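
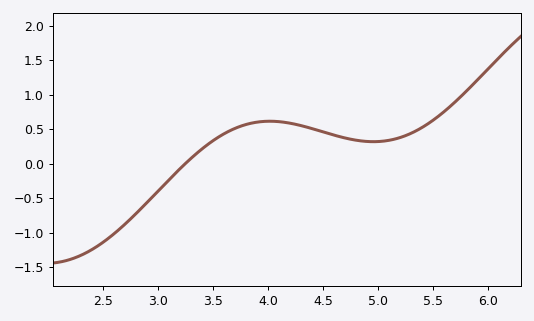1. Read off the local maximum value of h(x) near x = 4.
0.613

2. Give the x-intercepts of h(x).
3.25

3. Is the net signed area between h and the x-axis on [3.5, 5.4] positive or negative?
positive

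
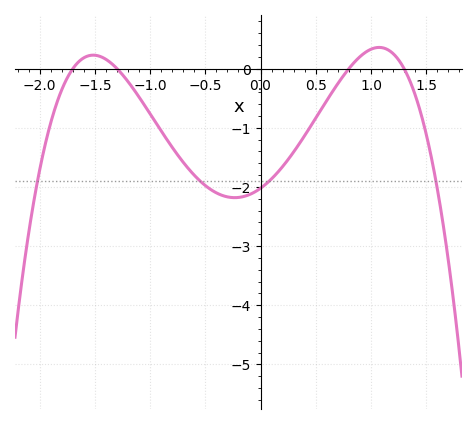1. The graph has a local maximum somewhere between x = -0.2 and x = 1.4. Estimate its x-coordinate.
1.08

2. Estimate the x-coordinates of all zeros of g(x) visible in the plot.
-1.7, -1.3, 0.8, 1.3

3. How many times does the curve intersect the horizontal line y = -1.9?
4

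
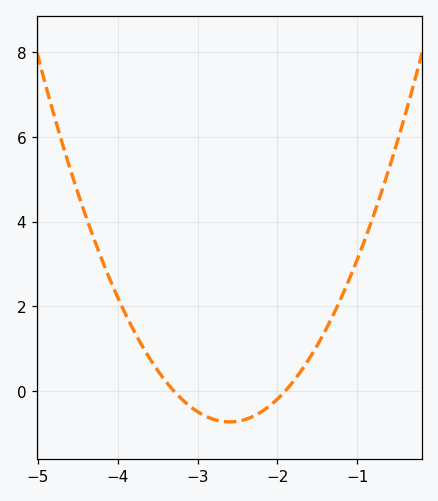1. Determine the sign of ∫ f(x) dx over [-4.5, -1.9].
positive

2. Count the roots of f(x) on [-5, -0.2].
2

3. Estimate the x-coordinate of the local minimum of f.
-2.6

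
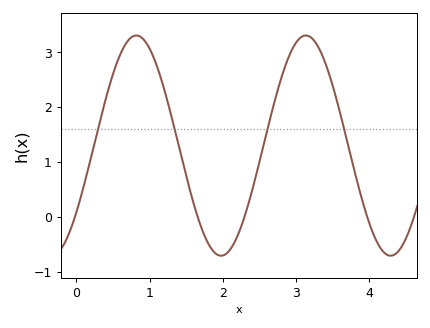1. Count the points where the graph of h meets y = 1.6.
4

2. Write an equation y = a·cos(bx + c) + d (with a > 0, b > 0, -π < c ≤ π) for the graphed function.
y = 2.01cos(2.7x - 2.2) + 1.3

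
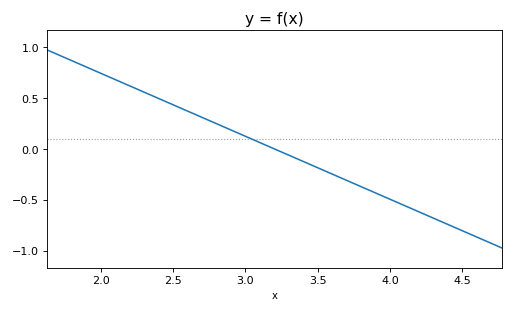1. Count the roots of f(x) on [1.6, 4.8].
1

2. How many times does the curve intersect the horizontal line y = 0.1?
1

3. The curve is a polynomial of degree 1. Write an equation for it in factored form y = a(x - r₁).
y = -0.62(x - 3.2)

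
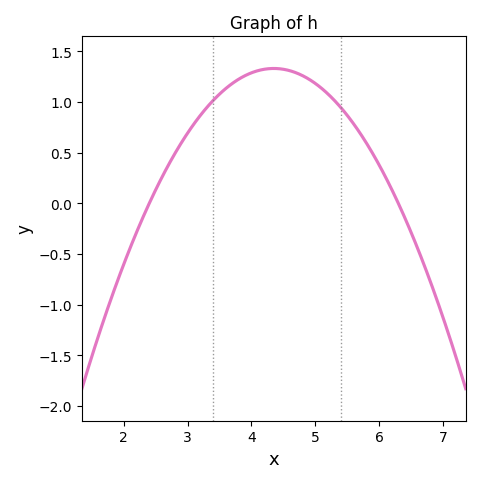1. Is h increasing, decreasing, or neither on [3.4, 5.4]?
neither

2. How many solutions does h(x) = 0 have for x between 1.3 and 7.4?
2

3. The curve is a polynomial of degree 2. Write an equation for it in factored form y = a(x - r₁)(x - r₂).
y = -0.35(x - 2.4)(x - 6.3)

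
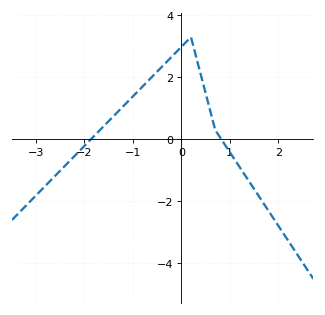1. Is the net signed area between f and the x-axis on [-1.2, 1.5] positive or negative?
positive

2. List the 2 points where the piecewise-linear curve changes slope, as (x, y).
(0.2, 3.3); (0.7, 0.3)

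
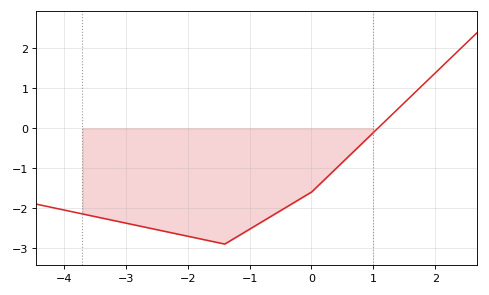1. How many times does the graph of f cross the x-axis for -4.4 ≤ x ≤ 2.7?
1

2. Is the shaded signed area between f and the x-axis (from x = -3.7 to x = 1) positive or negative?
negative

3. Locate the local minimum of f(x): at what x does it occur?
-1.4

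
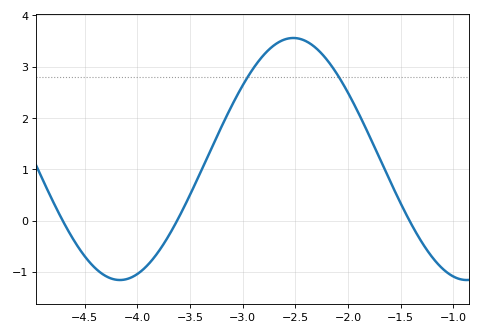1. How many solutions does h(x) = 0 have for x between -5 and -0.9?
3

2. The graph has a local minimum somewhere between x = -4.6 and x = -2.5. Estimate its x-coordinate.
-4.2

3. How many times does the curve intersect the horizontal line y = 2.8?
2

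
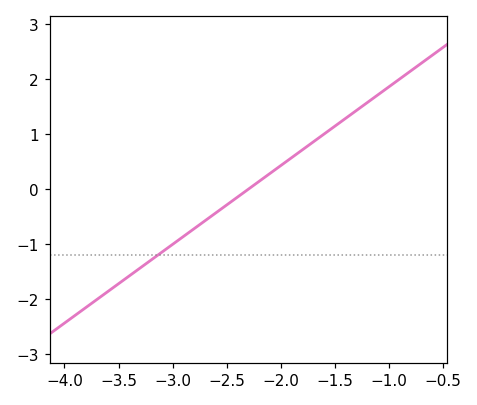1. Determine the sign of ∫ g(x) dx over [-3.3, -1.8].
negative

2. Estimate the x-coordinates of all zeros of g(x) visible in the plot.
-2.3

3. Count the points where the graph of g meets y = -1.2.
1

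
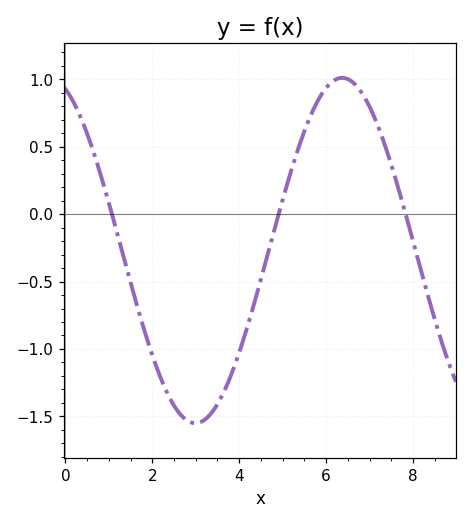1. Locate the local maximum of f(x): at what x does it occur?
6.4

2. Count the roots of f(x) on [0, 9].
3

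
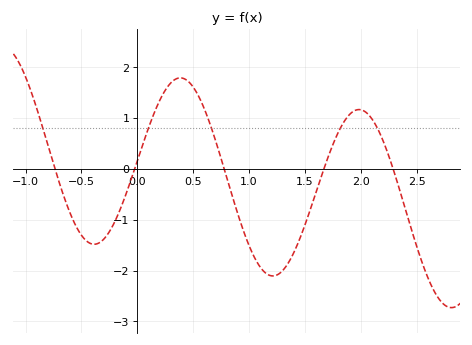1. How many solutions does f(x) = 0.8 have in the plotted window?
5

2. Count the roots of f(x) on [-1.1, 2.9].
5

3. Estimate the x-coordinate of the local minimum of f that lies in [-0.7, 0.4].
-0.4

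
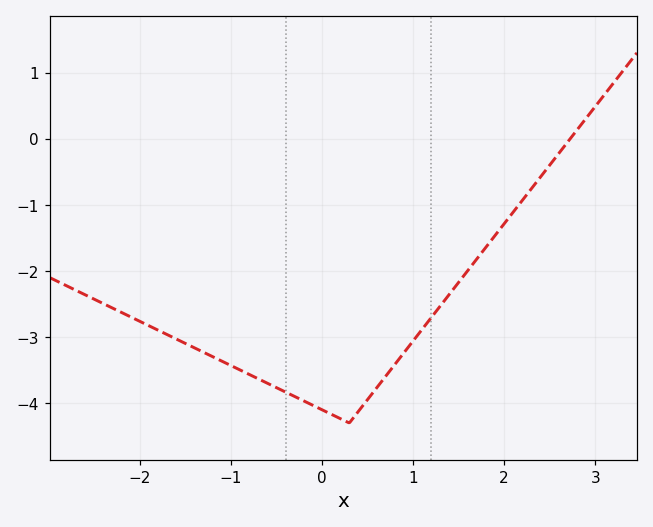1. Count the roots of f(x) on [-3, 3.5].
1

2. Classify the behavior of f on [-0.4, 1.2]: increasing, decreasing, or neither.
neither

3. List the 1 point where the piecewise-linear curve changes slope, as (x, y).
(0.3, -4.3)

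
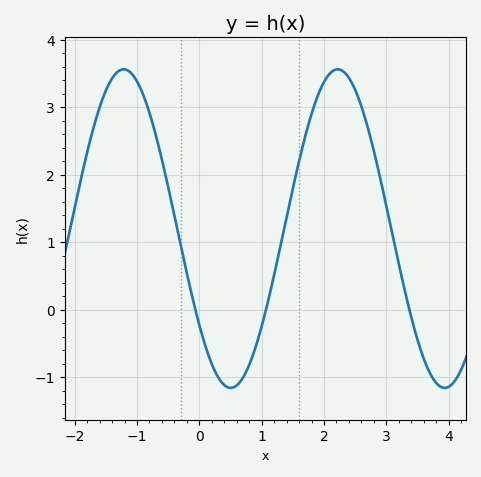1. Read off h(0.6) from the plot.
-1.1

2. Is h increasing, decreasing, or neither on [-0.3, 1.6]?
neither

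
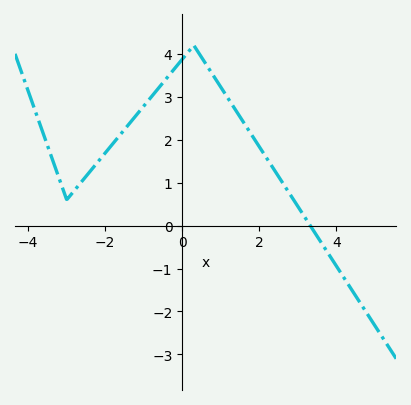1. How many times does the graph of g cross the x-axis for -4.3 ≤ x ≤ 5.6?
1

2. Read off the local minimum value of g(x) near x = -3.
0.604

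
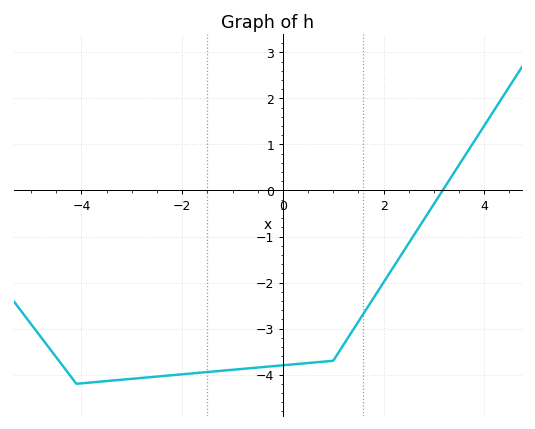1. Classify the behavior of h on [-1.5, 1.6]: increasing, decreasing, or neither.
increasing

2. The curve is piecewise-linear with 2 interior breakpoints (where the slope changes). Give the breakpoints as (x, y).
(-4.1, -4.2); (1, -3.7)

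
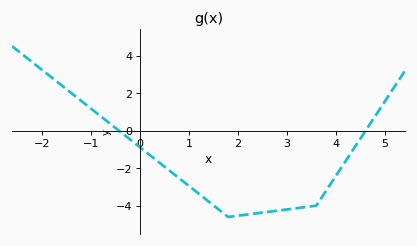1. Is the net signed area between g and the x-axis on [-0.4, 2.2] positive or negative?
negative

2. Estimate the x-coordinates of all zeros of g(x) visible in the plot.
-0.4, 4.6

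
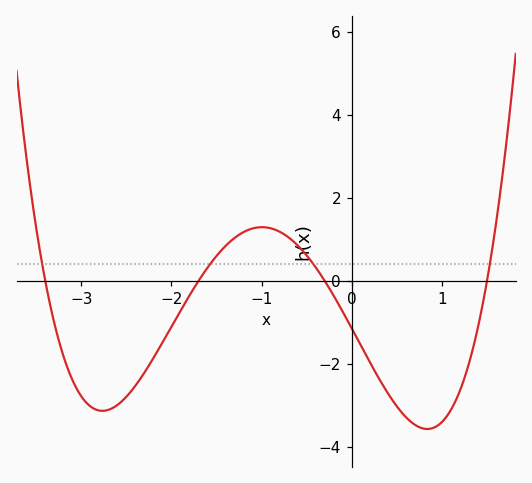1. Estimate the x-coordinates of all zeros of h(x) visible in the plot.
-3.4, -1.7, -0.3, 1.5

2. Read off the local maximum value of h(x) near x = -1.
1.29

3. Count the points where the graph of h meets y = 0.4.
4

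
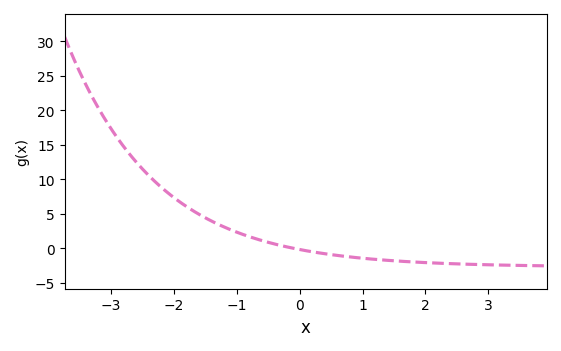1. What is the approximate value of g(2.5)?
-2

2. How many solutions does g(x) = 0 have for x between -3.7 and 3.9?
1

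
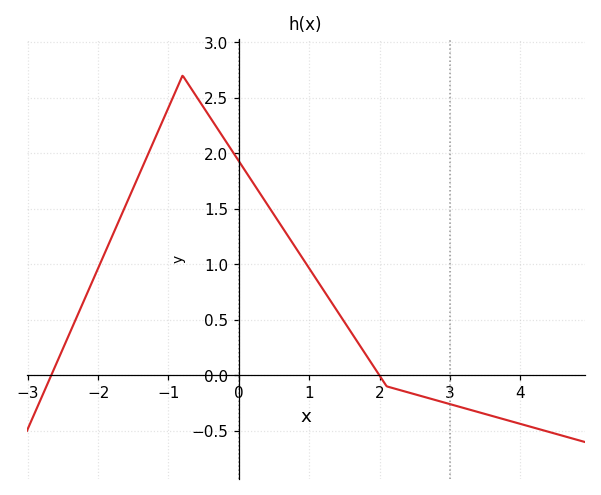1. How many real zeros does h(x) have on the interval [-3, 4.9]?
2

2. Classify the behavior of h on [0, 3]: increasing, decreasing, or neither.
decreasing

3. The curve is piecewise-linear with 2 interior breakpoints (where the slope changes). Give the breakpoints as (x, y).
(-0.8, 2.7); (2.1, -0.1)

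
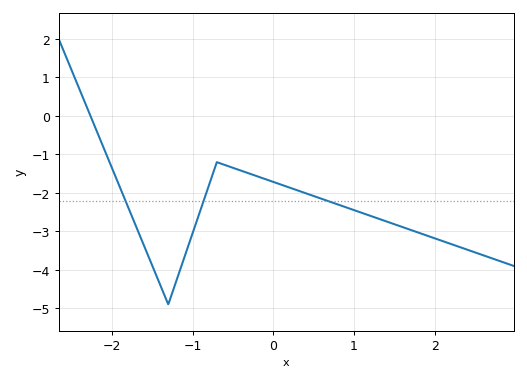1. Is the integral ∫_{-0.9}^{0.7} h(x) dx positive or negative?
negative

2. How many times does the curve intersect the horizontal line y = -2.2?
3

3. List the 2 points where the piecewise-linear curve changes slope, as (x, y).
(-1.3, -4.9); (-0.7, -1.2)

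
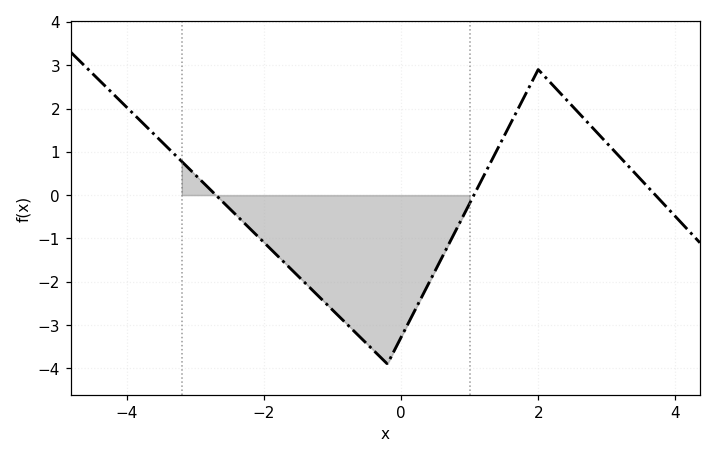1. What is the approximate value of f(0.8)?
-0.809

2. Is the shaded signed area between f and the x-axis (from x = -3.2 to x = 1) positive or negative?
negative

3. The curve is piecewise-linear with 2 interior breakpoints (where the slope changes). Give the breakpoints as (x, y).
(-0.2, -3.9); (2, 2.9)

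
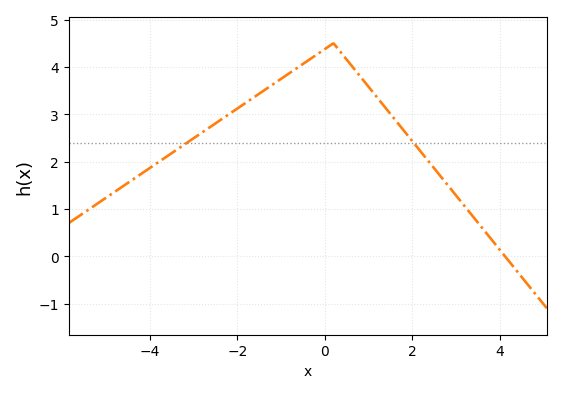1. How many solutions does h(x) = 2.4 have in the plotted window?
2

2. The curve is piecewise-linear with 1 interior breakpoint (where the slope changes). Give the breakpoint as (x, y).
(0.2, 4.5)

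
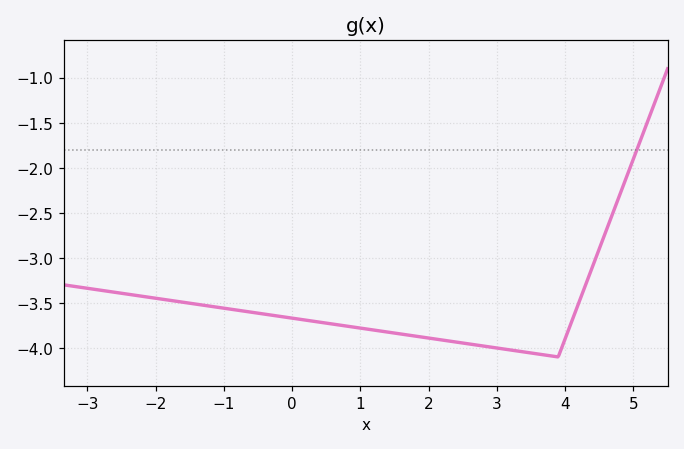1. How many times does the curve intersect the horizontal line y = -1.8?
1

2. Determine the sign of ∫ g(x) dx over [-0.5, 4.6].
negative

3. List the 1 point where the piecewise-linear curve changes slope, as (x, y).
(3.9, -4.1)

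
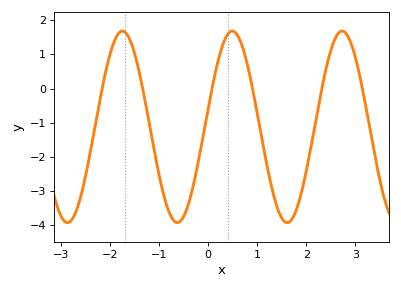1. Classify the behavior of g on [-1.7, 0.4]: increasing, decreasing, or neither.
neither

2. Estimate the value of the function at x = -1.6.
1.45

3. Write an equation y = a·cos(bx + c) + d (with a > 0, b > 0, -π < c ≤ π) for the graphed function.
y = 2.8cos(2.81x - 1.38) - 1.12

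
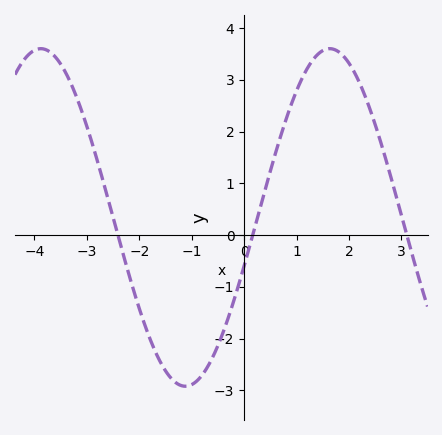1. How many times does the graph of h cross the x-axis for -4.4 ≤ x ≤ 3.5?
3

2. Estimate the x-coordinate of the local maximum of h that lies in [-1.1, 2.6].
1.6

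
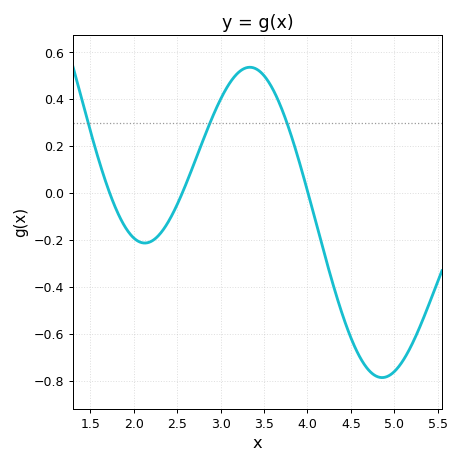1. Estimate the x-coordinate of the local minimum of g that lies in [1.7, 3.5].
2.1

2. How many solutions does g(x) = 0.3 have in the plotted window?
3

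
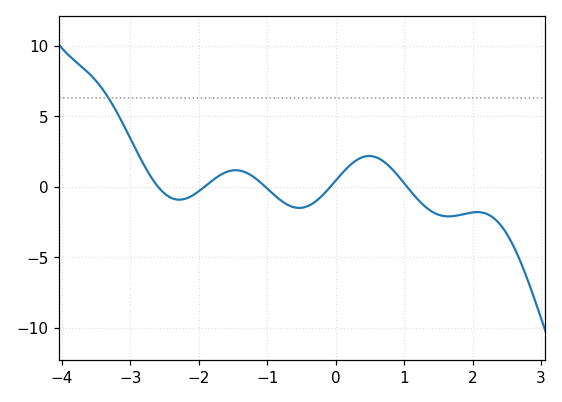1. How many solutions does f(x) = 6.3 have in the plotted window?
1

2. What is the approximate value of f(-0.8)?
-1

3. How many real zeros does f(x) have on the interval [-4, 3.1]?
5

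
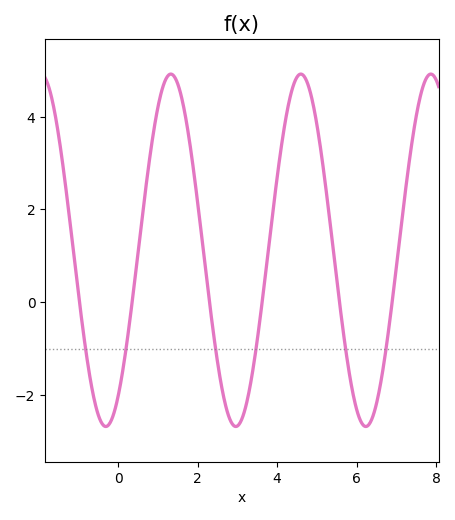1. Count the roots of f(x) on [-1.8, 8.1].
6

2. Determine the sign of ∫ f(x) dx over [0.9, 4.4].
positive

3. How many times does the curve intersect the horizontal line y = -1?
6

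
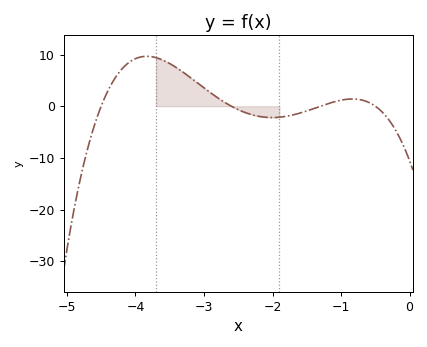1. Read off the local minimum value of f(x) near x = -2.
-2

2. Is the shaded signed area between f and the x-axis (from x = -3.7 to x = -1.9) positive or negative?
positive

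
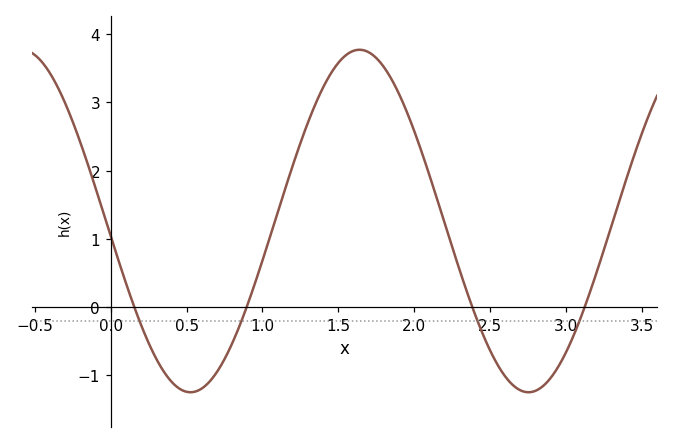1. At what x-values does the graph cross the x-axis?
0.2, 0.9, 2.4, 3.1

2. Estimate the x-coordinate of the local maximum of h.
1.6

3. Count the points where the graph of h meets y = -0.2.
4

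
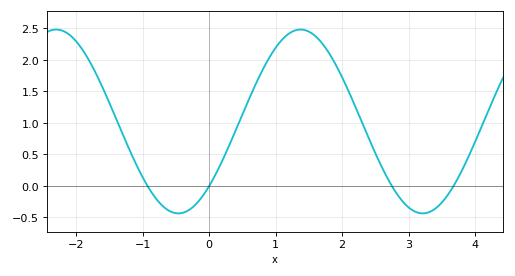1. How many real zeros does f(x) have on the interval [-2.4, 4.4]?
4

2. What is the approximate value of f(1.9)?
1.95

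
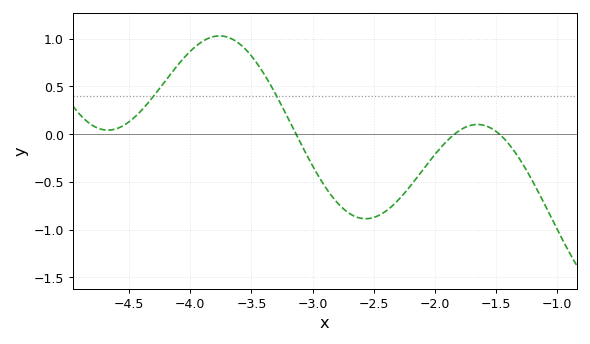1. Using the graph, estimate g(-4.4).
0.25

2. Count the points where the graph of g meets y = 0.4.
2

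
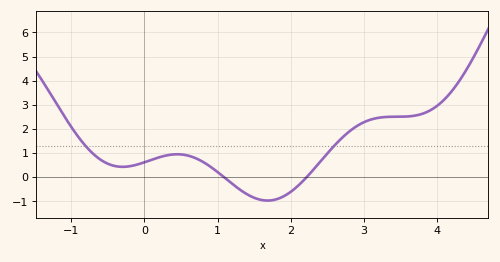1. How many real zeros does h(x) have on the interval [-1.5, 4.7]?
2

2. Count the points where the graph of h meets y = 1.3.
2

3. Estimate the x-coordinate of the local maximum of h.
0.4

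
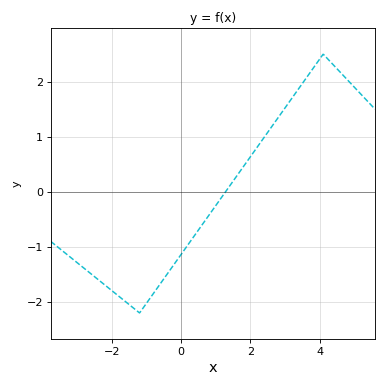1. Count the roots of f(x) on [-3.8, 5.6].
1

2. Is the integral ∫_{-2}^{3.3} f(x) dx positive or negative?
negative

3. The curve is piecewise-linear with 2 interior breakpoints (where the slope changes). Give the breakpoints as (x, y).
(-1.2, -2.2); (4.1, 2.5)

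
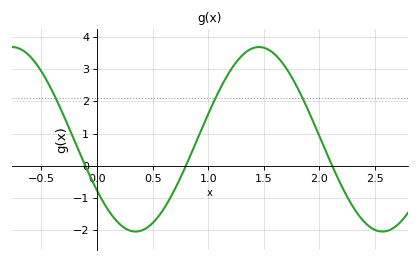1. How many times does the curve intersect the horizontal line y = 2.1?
3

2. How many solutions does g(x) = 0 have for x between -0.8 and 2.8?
3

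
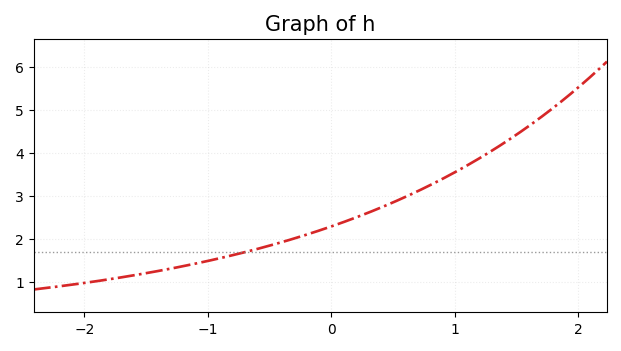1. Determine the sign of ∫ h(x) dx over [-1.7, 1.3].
positive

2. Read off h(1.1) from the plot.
3.72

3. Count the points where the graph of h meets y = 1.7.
1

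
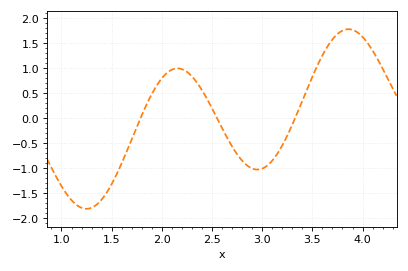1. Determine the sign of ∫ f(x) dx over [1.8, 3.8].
positive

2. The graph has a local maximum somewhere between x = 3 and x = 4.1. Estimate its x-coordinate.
3.85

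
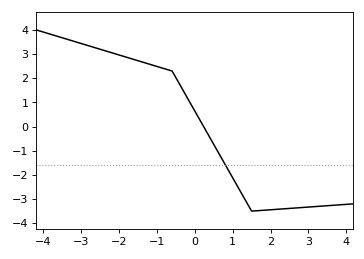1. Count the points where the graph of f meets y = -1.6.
1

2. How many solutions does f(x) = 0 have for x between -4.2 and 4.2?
1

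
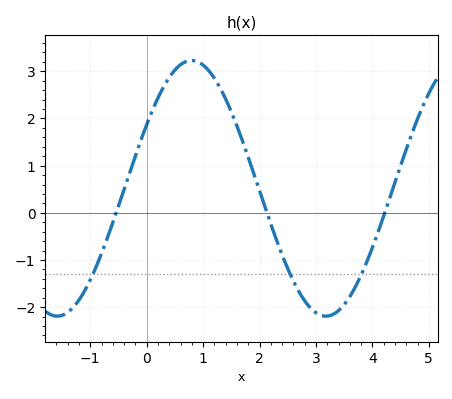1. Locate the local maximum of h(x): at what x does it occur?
0.795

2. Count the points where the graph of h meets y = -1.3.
3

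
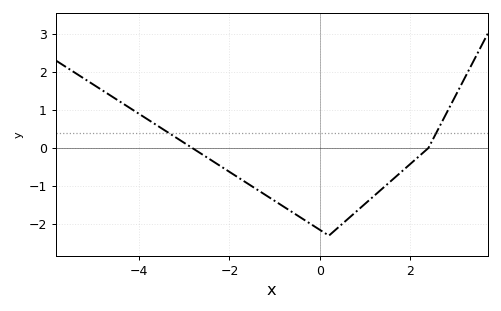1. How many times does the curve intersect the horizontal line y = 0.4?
2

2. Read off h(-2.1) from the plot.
-0.549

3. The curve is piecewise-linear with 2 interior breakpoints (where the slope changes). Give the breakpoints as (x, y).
(0.2, -2.3); (2.4, 0)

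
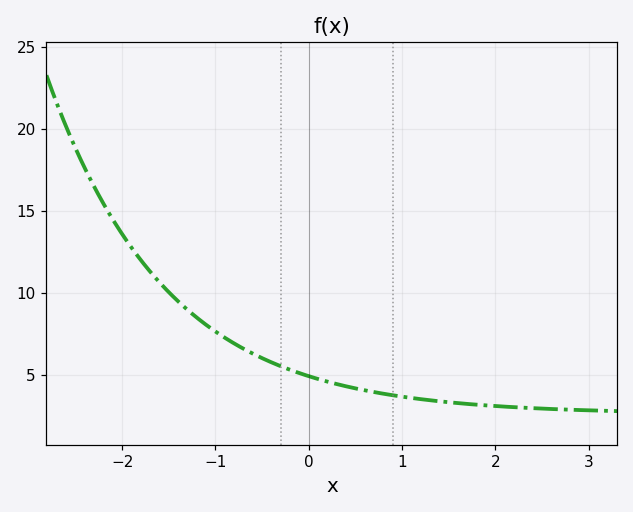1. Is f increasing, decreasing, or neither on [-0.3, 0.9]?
decreasing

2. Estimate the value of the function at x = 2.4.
3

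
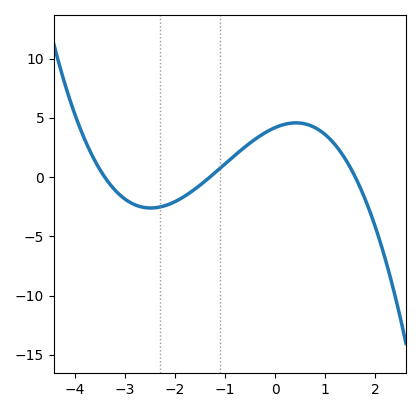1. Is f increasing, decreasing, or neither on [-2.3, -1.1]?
increasing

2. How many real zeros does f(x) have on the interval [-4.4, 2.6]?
3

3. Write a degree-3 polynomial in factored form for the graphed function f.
y = -0.59(x + 3.4)(x + 1.3)(x - 1.6)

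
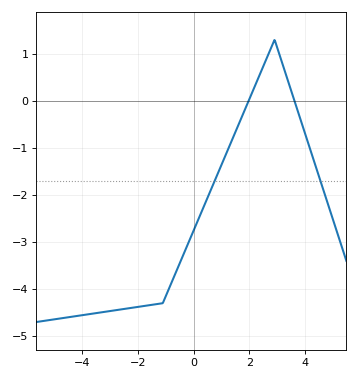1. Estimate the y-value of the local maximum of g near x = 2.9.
1.3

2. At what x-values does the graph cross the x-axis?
1.97, 3.61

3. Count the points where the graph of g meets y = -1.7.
2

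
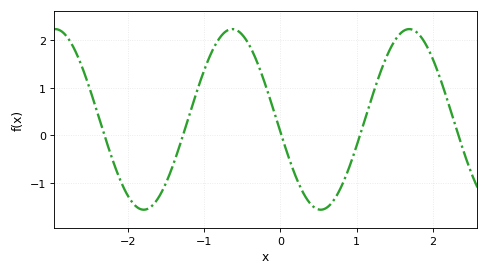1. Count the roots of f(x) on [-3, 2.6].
5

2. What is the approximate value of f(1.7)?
2.2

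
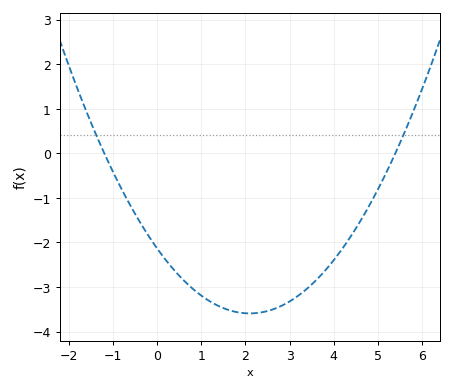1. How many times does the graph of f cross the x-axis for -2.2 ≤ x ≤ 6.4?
2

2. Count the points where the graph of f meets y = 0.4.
2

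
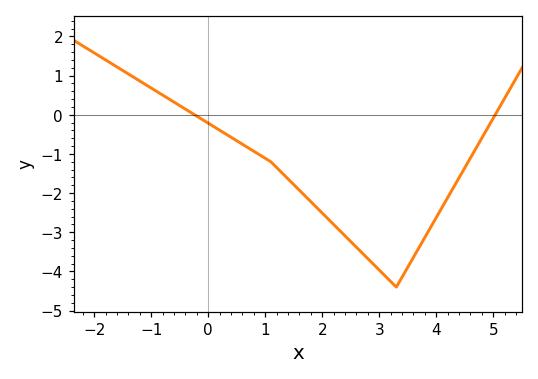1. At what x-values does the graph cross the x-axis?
-0.2, 5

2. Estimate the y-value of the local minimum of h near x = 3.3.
-4.4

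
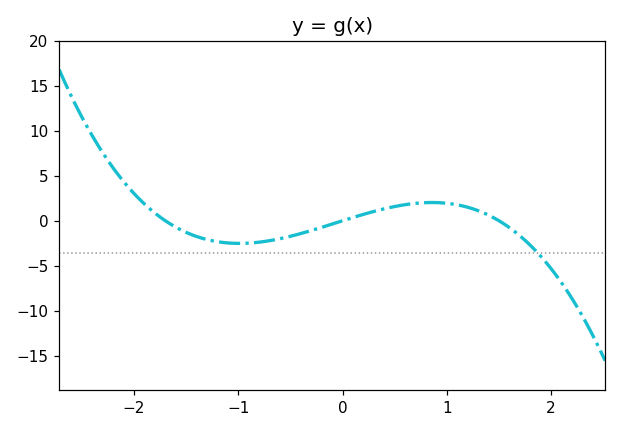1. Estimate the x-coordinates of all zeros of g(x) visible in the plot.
-1.7, 0, 1.5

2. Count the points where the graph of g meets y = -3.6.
1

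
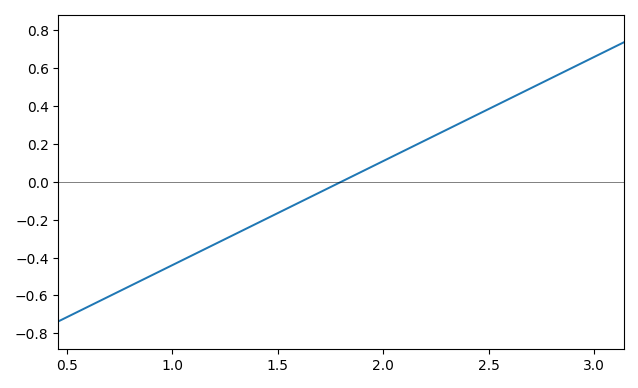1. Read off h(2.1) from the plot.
0.165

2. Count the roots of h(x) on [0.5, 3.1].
1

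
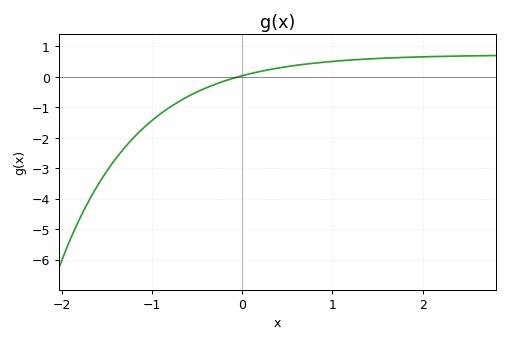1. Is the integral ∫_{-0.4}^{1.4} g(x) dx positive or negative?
positive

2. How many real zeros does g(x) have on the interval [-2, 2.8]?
1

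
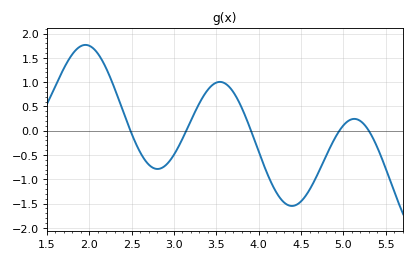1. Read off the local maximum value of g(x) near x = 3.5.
1.01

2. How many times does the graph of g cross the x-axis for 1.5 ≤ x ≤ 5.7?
5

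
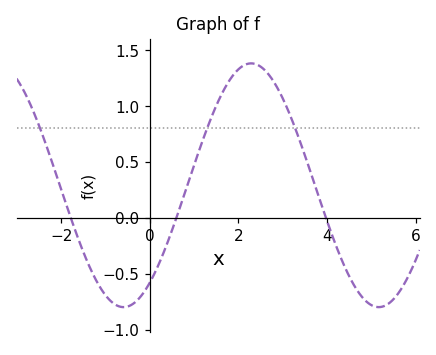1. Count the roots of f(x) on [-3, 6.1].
3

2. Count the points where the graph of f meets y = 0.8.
3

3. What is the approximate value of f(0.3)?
-0.3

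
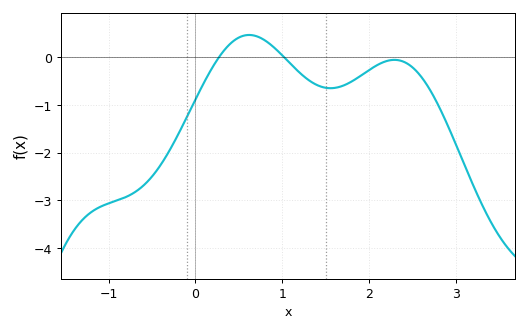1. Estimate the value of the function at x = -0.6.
-2.7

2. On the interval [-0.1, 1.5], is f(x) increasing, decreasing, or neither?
neither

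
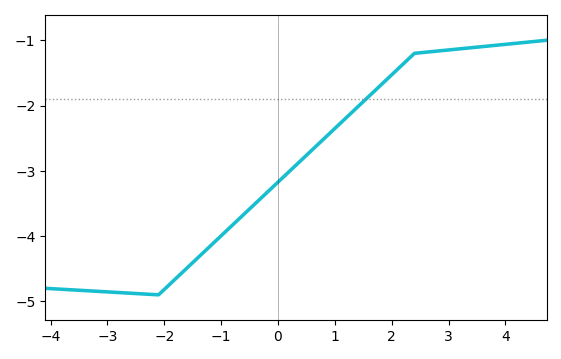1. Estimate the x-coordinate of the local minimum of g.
-2.2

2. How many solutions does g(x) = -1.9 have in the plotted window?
1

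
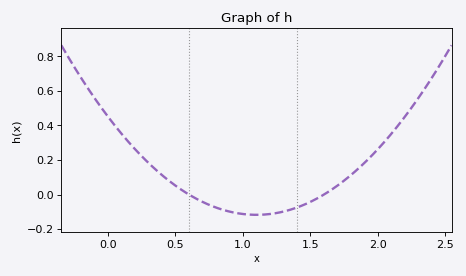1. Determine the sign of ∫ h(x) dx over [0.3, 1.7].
negative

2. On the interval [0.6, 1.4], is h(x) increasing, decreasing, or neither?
neither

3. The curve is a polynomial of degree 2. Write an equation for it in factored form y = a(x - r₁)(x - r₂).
y = 0.47(x - 0.6)(x - 1.6)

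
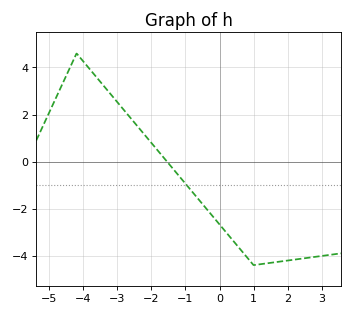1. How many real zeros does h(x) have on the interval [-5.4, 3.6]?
1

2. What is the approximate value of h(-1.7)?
0.2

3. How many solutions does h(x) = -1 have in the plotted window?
1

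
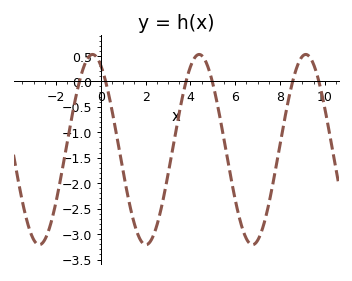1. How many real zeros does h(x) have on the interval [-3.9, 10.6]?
6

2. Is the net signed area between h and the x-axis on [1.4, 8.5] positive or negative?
negative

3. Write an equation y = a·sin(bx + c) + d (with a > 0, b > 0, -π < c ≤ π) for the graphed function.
y = 1.87sin(1.32x + 2.06) - 1.34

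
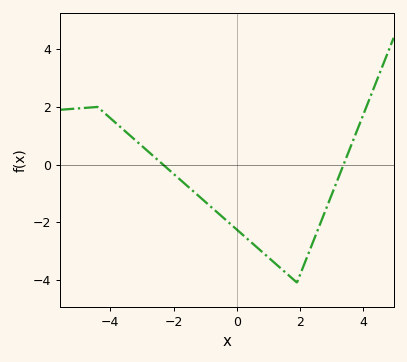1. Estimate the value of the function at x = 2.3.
-2.99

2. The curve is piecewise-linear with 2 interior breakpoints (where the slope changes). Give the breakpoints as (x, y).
(-4.4, 2); (1.9, -4.1)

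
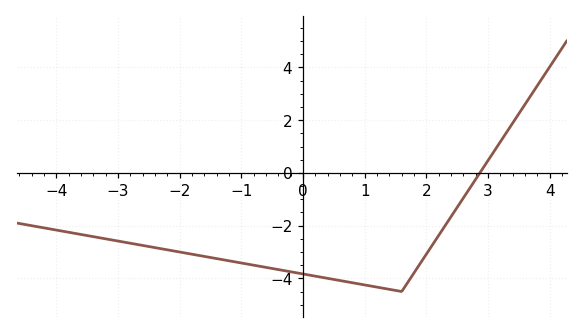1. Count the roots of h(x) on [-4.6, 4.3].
1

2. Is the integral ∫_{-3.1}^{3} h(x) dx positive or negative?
negative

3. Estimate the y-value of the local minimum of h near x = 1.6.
-4.4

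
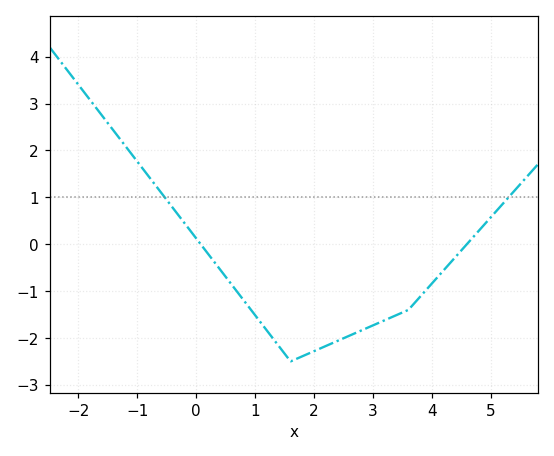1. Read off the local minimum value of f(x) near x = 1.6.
-2.5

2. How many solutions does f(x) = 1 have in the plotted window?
2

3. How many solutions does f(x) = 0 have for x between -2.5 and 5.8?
2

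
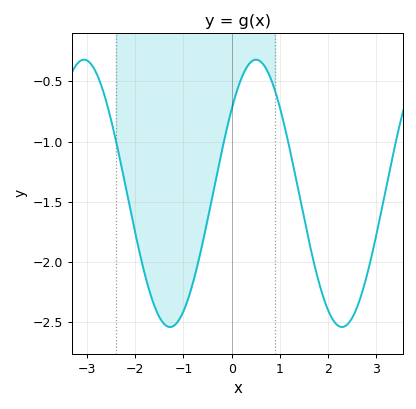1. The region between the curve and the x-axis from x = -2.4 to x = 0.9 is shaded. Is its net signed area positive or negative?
negative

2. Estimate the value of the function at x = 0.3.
-0.4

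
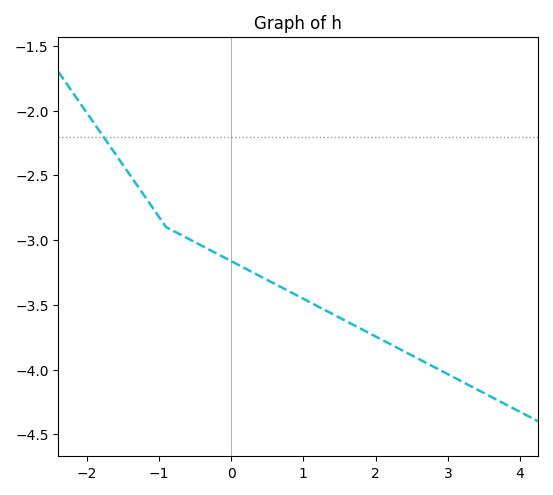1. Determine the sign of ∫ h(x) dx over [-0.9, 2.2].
negative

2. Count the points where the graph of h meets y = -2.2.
1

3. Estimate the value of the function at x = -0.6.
-2.99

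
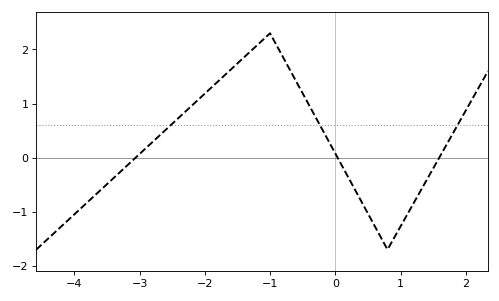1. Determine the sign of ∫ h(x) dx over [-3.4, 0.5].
positive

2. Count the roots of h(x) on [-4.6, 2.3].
3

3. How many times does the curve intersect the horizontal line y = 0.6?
3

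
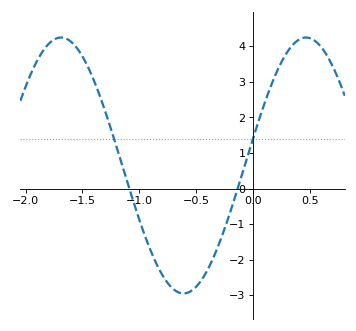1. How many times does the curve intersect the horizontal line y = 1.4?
2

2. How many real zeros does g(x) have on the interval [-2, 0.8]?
2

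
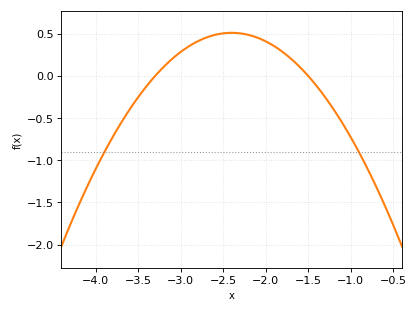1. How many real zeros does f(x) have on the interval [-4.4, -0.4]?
2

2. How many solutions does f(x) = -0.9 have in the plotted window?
2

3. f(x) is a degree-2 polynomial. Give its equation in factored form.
y = -0.63(x + 3.3)(x + 1.5)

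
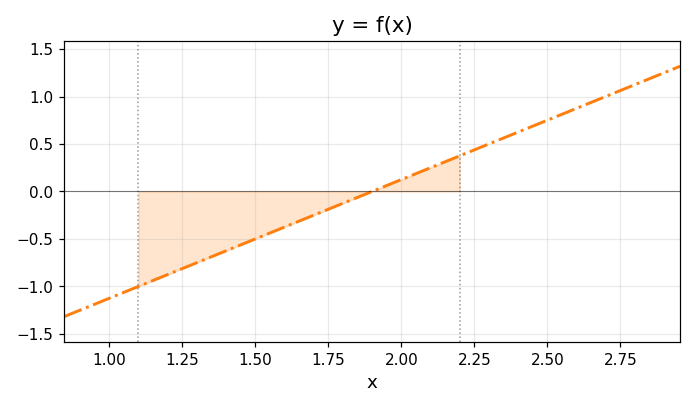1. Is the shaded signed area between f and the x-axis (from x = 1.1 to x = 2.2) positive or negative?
negative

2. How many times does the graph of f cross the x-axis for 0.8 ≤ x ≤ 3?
1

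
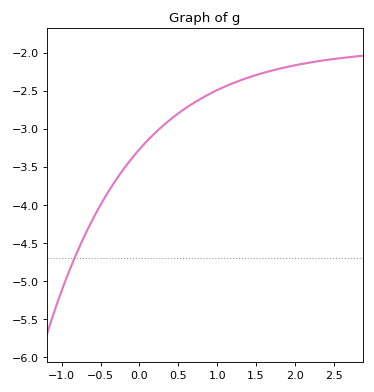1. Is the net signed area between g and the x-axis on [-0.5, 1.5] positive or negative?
negative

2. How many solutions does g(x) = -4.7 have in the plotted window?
1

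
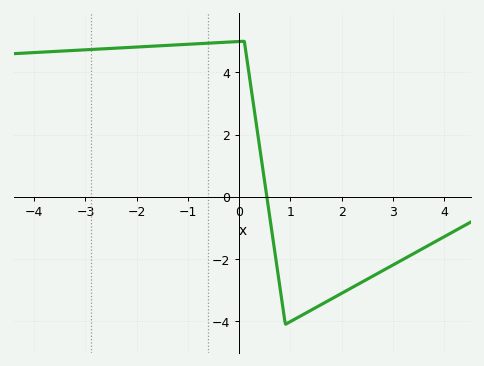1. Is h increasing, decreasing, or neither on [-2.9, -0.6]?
increasing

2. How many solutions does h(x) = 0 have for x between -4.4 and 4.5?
1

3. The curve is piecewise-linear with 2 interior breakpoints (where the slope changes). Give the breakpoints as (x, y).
(0.1, 5); (0.9, -4.1)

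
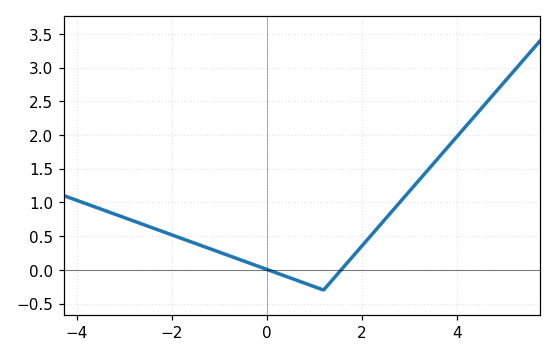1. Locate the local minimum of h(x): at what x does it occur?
1.2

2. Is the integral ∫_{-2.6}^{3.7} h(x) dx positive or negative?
positive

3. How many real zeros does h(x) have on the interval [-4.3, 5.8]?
2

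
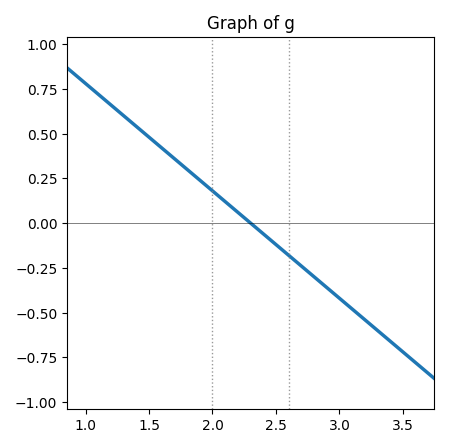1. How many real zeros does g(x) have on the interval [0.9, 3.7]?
1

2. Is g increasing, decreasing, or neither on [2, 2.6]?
decreasing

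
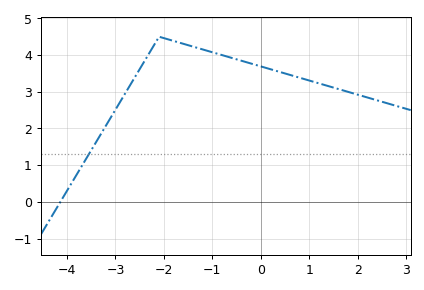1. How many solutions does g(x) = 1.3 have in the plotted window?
1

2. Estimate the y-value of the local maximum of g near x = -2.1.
4.5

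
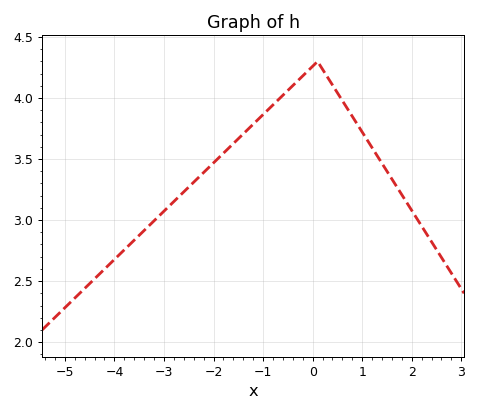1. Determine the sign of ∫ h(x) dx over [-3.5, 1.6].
positive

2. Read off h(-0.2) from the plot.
4.2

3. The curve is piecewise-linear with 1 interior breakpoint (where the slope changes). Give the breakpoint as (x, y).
(0.1, 4.3)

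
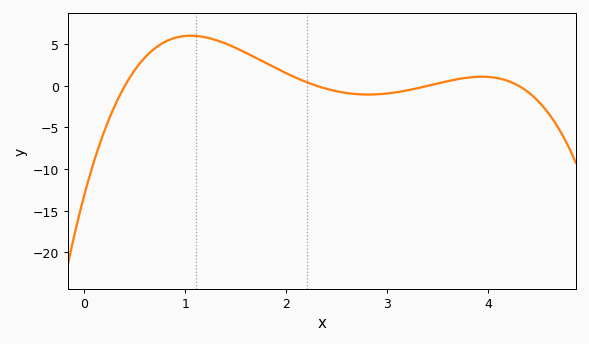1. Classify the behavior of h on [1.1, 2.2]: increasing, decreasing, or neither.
decreasing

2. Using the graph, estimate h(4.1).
0.904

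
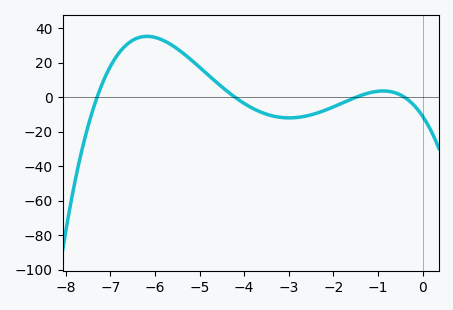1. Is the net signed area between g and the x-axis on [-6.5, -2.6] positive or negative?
positive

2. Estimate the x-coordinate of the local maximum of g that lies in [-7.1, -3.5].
-6.18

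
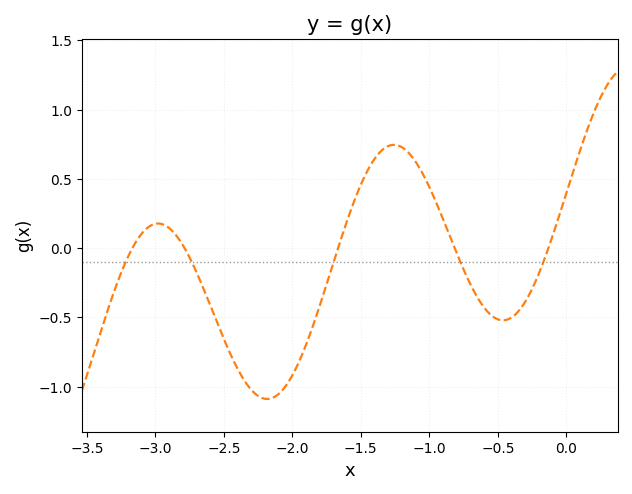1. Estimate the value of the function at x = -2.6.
-0.412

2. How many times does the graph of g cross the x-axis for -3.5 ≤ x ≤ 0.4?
5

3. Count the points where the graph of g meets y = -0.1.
5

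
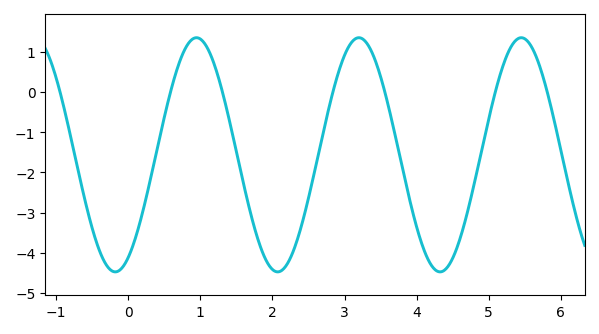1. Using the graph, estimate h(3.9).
-2.7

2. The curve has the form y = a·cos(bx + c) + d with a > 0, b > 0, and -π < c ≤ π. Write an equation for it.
y = 2.92cos(2.8x - 2.6) - 1.56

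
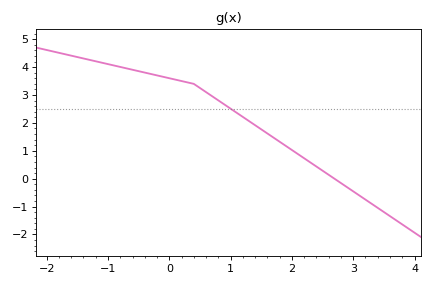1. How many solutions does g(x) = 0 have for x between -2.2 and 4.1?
1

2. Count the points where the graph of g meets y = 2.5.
1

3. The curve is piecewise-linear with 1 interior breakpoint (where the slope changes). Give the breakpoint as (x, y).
(0.4, 3.4)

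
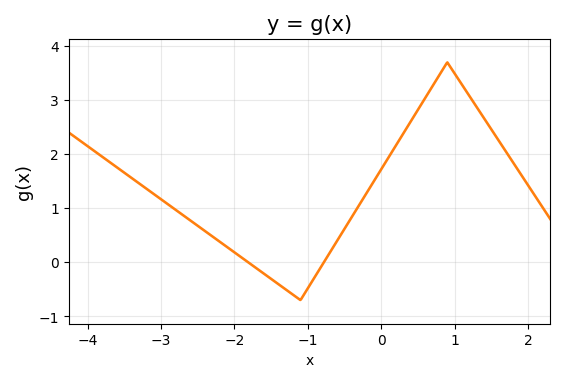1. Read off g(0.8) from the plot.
3.5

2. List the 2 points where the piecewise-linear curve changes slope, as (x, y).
(-1.1, -0.7); (0.9, 3.7)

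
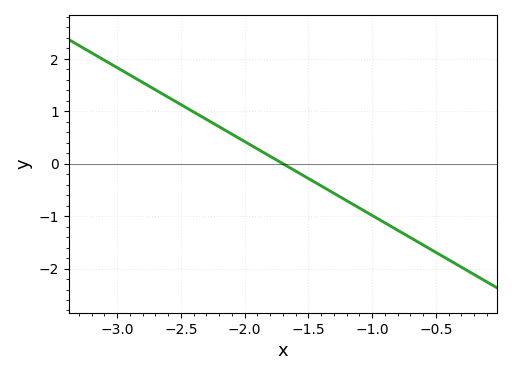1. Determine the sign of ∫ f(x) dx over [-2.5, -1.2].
positive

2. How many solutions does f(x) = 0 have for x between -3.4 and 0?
1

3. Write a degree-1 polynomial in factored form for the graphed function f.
y = -1.41(x + 1.7)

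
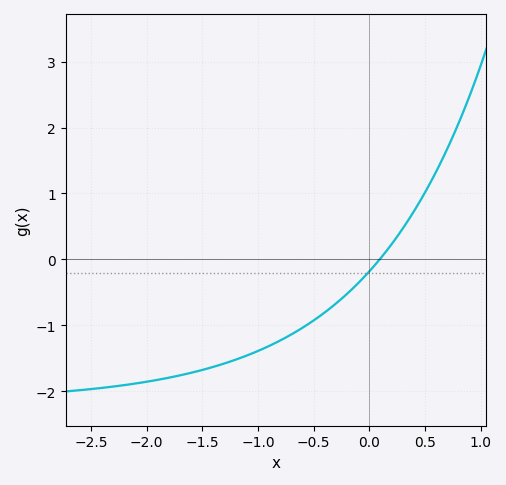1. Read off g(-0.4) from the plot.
-0.8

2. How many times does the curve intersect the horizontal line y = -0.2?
1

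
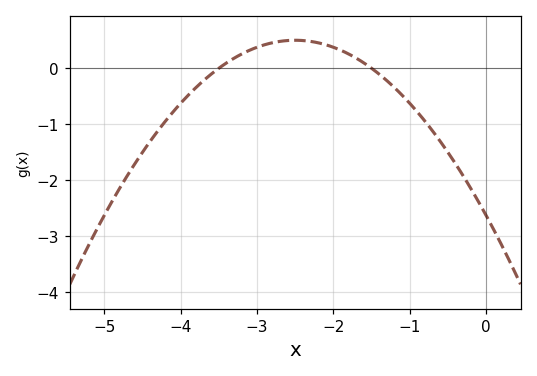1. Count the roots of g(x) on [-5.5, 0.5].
2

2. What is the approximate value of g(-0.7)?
-1.12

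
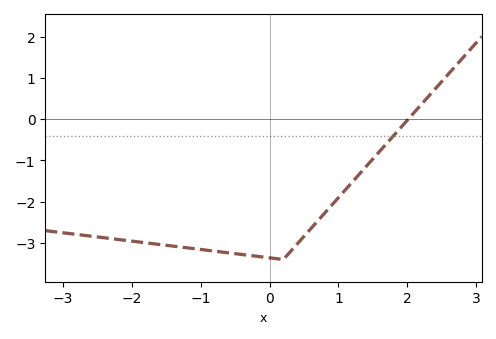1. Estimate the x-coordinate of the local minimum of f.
0.2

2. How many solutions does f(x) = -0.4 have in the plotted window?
1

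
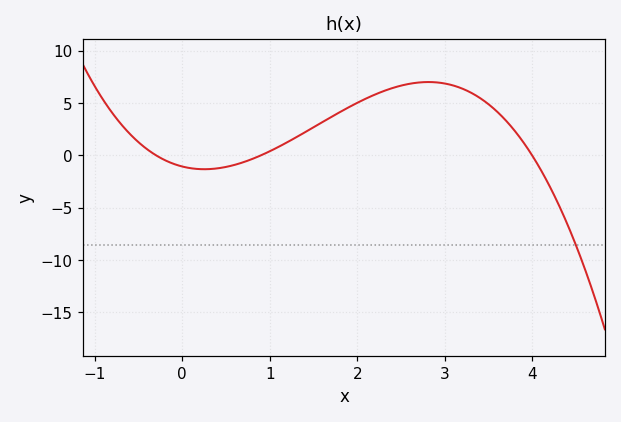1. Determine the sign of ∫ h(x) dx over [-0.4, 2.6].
positive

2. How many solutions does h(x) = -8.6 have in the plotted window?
1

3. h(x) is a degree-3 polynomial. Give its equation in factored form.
y = -0.99(x + 0.3)(x - 0.9)(x - 4)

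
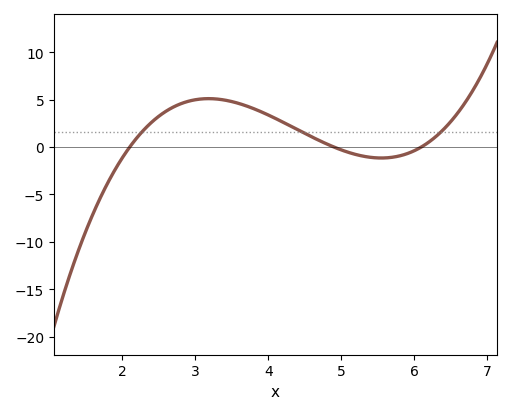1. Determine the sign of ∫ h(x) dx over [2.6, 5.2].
positive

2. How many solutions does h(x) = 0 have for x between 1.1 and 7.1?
3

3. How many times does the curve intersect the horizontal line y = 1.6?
3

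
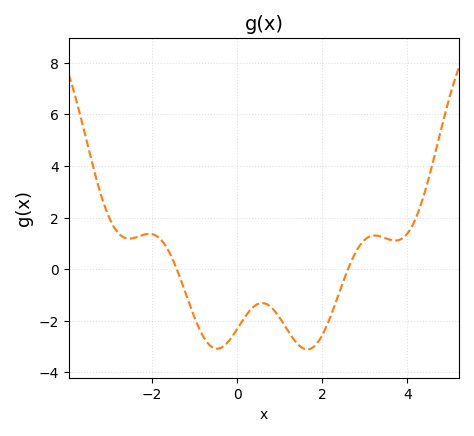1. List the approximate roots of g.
-1.4, 2.6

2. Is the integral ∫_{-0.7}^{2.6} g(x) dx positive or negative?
negative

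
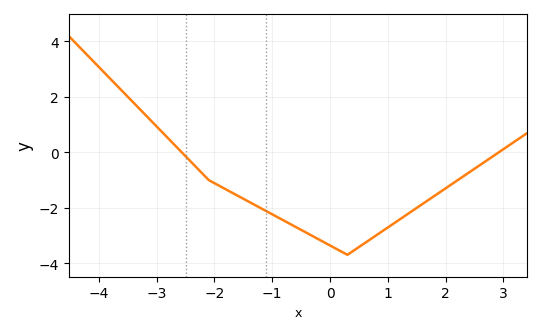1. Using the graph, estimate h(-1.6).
-1.6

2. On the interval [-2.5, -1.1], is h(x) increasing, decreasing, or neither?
decreasing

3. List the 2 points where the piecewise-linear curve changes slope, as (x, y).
(-2.1, -1); (0.3, -3.7)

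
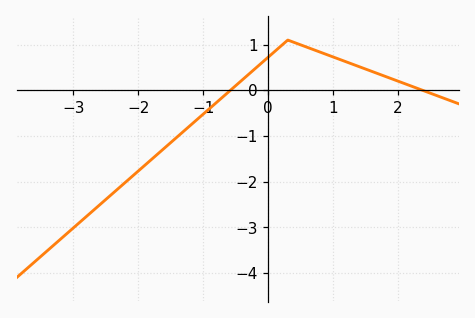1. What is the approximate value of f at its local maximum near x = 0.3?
1.1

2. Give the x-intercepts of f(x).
-0.584, 2.38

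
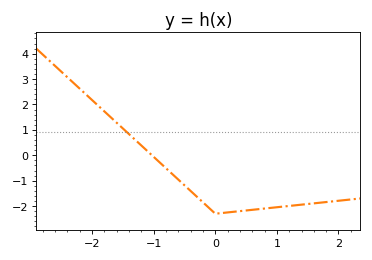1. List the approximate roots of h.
-1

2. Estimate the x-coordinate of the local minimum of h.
0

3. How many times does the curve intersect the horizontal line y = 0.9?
1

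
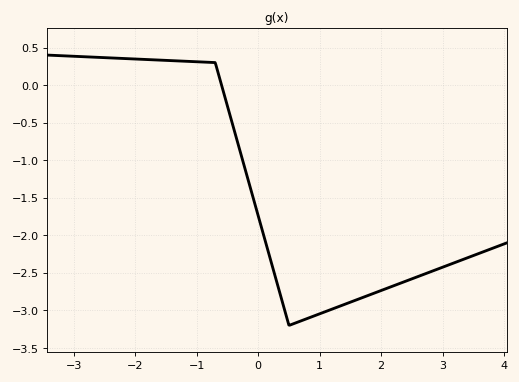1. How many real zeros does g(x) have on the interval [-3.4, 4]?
1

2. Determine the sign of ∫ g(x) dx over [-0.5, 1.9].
negative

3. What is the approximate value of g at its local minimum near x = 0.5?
-3.2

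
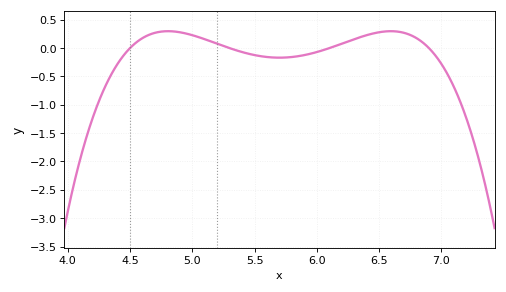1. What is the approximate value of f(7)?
-0.3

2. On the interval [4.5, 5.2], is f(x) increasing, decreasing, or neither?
neither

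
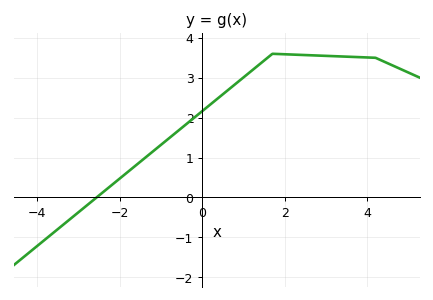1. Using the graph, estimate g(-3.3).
-0.622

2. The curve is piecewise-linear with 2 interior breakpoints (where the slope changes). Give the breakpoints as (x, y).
(1.7, 3.6); (4.2, 3.5)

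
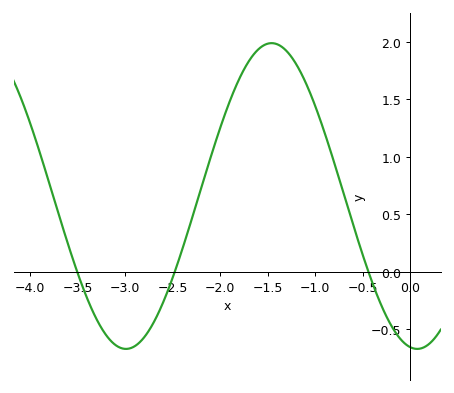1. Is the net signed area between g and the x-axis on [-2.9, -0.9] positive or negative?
positive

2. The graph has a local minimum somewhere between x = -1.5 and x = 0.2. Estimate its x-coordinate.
0.1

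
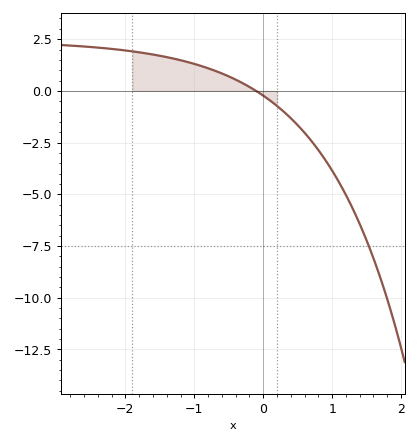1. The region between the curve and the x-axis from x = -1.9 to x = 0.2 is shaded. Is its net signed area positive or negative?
positive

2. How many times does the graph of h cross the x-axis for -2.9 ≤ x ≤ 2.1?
1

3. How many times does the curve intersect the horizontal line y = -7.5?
1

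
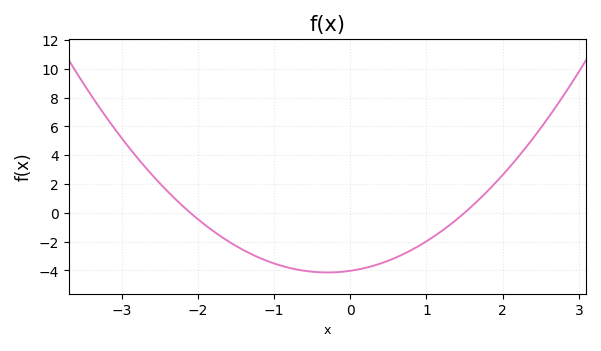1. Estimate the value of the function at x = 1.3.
-0.87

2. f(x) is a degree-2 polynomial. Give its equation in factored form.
y = 1.28(x + 2.1)(x - 1.5)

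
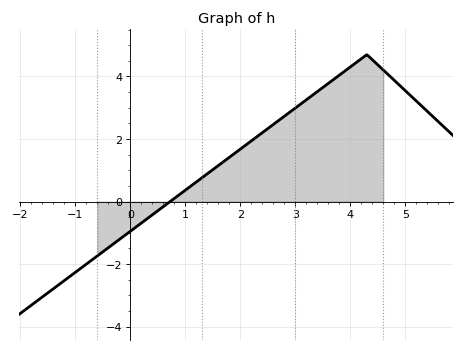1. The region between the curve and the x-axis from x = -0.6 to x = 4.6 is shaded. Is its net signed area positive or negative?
positive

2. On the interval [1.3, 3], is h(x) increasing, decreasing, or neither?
increasing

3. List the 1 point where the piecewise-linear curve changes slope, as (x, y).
(4.3, 4.7)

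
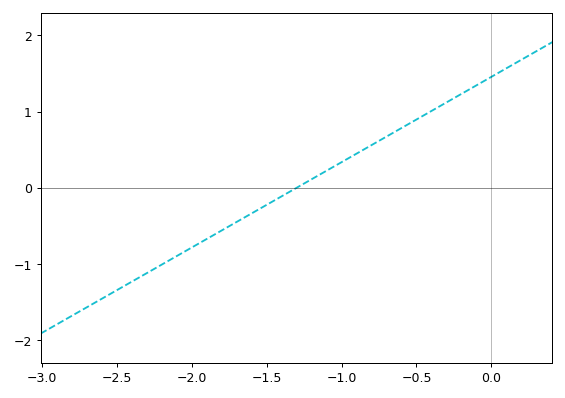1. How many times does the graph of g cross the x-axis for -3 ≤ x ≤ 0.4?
1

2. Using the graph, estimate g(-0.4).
1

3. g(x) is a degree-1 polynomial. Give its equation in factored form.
y = 1.12(x + 1.3)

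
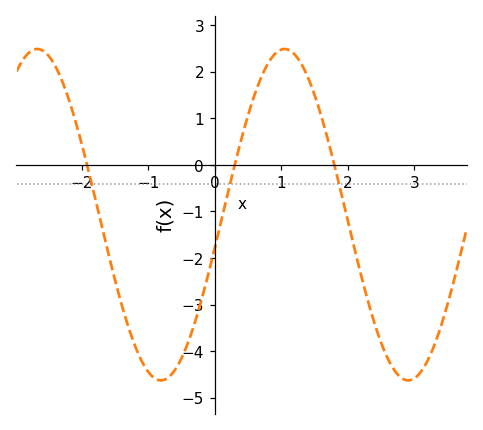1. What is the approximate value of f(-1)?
-4.4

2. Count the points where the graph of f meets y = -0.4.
3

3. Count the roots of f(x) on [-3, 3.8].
3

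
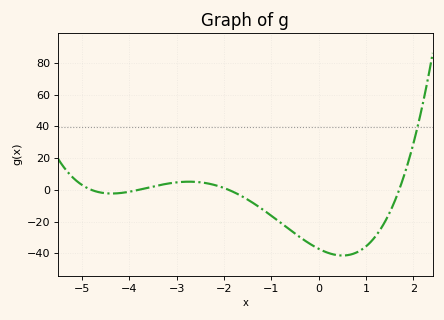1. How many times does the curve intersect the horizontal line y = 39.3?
1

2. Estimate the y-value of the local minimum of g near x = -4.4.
-2.32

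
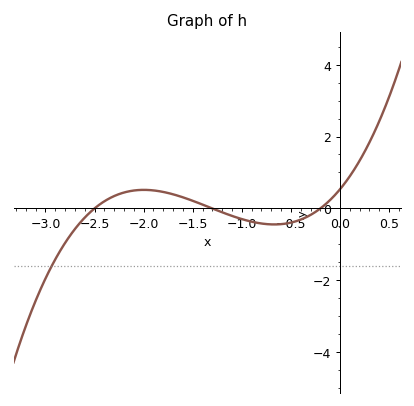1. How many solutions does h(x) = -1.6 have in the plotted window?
1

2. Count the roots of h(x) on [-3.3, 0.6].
3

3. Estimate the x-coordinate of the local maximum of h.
-2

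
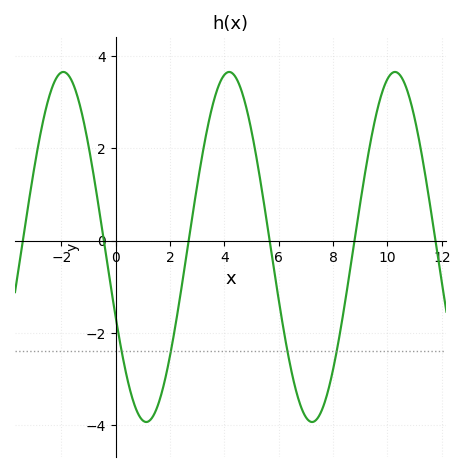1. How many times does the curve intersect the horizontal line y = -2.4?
4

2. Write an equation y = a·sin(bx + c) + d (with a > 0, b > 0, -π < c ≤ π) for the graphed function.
y = 3.8sin(1x - 2.7) - 0.14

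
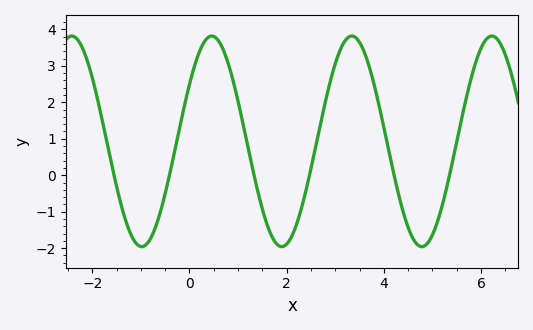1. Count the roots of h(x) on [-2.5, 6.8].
6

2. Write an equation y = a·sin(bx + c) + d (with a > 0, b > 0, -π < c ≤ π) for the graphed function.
y = 2.89sin(2.18x + 0.57) + 0.93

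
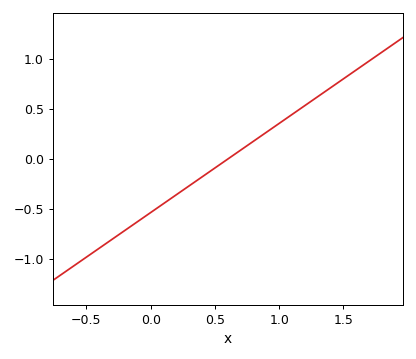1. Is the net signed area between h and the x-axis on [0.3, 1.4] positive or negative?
positive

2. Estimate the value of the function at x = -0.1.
-0.6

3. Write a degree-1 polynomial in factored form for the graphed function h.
y = 0.89(x - 0.6)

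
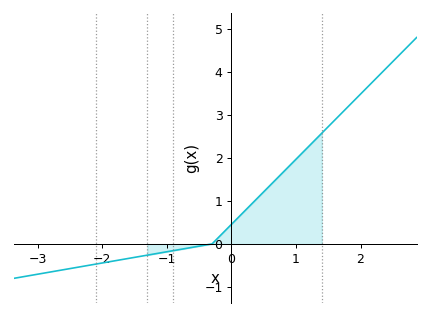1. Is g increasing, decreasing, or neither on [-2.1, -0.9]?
increasing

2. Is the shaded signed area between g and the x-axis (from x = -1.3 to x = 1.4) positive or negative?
positive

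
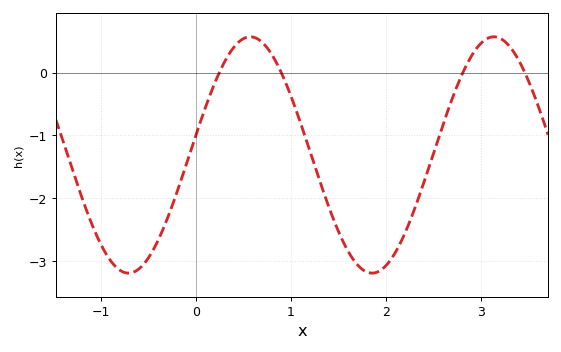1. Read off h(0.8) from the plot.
0.3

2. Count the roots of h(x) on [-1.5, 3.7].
4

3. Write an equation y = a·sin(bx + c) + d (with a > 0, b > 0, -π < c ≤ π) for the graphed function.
y = 1.88sin(2.5x + 0.17) - 1.31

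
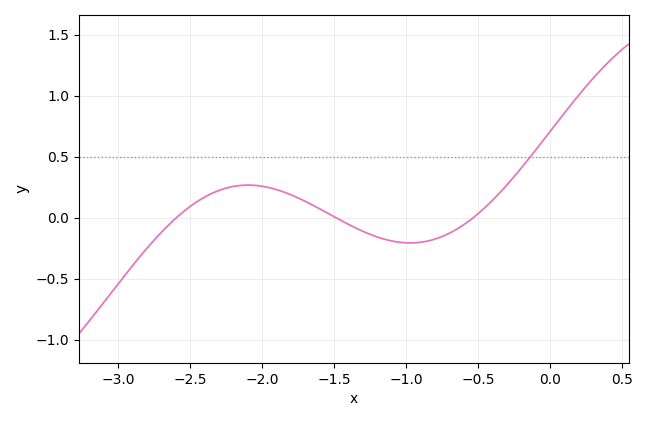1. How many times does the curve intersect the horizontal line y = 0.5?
1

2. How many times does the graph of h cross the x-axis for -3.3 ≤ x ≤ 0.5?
3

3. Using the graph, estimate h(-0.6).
-0.05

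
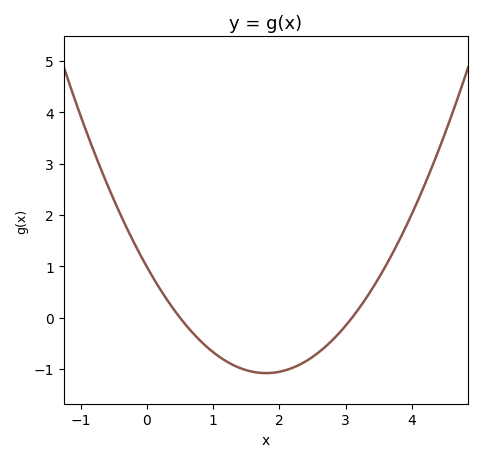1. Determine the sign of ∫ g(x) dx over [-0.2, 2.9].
negative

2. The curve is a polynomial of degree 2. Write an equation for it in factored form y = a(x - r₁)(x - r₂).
y = 0.64(x - 0.5)(x - 3.1)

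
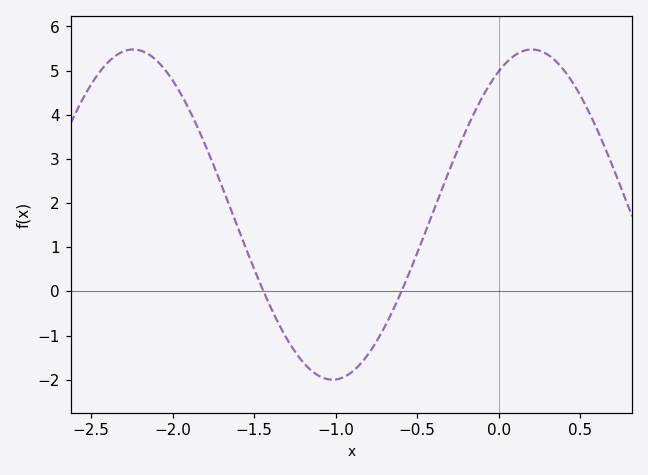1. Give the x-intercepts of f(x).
-1.45, -0.6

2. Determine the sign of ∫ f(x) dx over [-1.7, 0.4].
positive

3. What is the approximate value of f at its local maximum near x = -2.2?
5.5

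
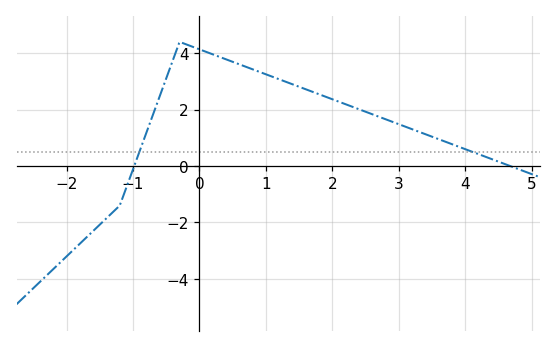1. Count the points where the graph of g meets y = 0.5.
2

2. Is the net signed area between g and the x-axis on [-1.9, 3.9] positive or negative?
positive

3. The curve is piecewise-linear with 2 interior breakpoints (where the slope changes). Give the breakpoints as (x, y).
(-1.2, -1.4); (-0.3, 4.4)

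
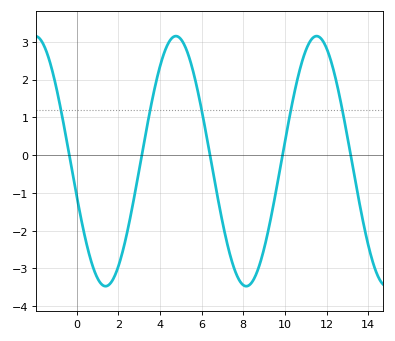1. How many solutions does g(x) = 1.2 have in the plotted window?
5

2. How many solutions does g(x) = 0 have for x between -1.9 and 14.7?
5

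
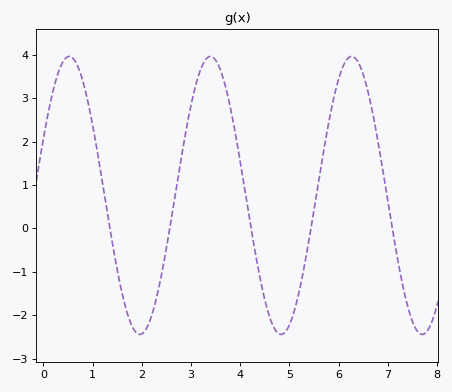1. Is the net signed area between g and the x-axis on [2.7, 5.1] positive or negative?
positive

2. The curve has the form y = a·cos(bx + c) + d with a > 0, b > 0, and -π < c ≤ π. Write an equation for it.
y = 3.2cos(2.19x - 1.15) + 0.76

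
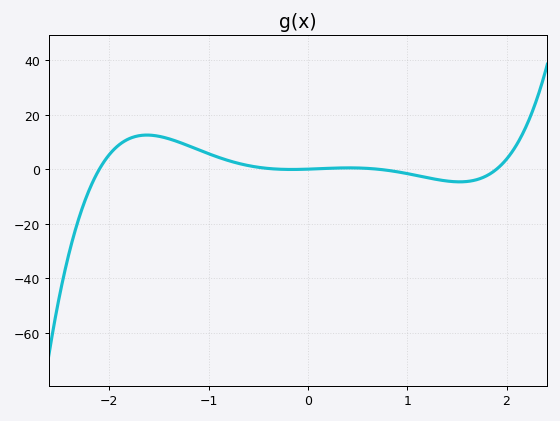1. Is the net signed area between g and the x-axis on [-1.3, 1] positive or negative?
positive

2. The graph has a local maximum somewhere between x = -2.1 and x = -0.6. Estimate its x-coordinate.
-1.62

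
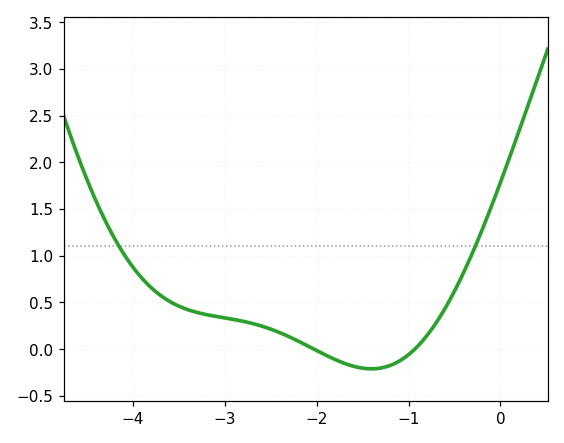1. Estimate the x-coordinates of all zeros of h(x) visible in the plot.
-2, -0.9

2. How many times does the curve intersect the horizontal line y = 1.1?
2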